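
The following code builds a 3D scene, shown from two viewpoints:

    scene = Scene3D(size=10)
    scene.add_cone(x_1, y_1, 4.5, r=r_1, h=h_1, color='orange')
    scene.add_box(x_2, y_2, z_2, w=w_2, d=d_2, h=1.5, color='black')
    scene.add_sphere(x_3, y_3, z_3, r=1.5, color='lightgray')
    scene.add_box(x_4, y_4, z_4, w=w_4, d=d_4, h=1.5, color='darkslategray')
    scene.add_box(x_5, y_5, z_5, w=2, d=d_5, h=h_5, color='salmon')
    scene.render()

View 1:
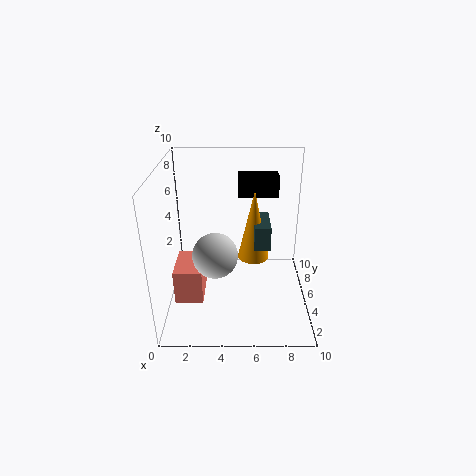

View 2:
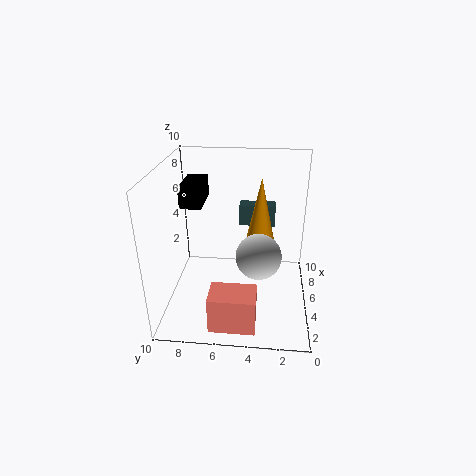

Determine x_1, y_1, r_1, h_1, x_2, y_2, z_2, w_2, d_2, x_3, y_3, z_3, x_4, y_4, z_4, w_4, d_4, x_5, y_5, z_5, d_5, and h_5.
x_1 = 6
y_1 = 3.5
r_1 = 1
h_1 = 4.5
x_2 = 5
y_2 = 7.5
z_2 = 7
w_2 = 3
d_2 = 1.5
x_3 = 3.5
y_3 = 3.5
z_3 = 4.5
x_4 = 6
y_4 = 2.5
z_4 = 5.5
w_4 = 1
d_4 = 2.5
x_5 = 0.5
y_5 = 3.5
z_5 = 0.5
d_5 = 3
h_5 = 2.5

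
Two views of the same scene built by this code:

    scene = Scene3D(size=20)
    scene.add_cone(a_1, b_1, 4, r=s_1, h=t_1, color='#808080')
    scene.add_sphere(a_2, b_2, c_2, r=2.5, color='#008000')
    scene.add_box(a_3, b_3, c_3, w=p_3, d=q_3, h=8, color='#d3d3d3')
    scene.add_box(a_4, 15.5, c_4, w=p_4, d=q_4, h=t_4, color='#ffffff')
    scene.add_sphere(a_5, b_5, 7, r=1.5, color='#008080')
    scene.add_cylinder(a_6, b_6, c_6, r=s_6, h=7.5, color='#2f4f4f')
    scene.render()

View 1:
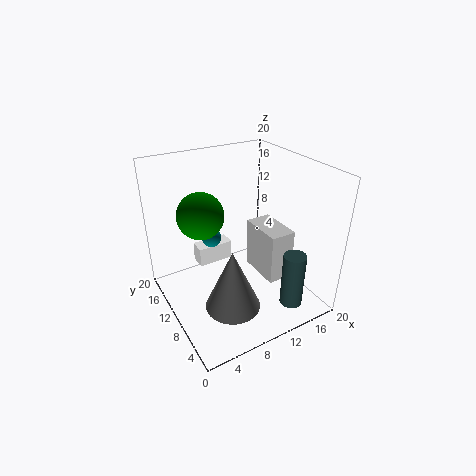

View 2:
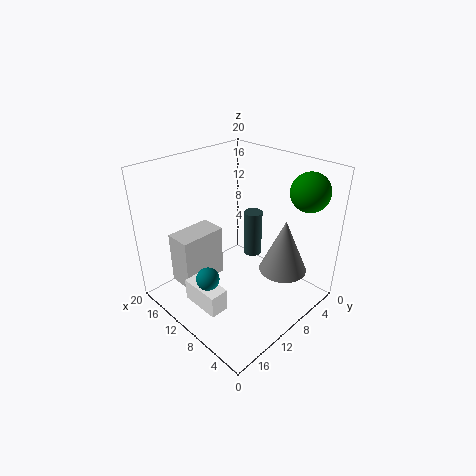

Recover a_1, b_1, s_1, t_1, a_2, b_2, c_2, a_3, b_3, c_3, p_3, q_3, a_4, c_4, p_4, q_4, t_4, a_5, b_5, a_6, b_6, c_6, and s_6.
a_1 = 6; b_1 = 4.5; s_1 = 3.5; t_1 = 8; a_2 = 2.5; b_2 = 5; c_2 = 17.5; a_3 = 15; b_3 = 8.5; c_3 = 1; p_3 = 4; q_3 = 7; a_4 = 6.5; c_4 = 3; p_4 = 5.5; q_4 = 2.5; t_4 = 3; a_5 = 9; b_5 = 16.5; a_6 = 14; b_6 = 2.5; c_6 = 2.5; s_6 = 1.5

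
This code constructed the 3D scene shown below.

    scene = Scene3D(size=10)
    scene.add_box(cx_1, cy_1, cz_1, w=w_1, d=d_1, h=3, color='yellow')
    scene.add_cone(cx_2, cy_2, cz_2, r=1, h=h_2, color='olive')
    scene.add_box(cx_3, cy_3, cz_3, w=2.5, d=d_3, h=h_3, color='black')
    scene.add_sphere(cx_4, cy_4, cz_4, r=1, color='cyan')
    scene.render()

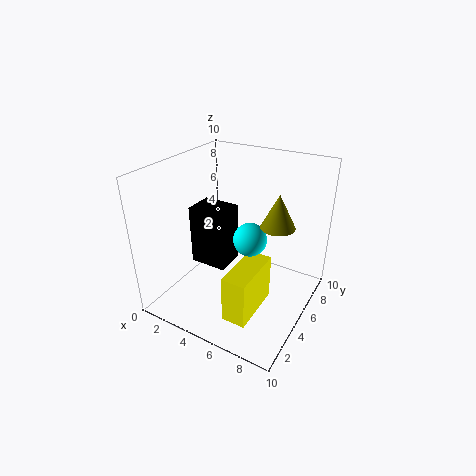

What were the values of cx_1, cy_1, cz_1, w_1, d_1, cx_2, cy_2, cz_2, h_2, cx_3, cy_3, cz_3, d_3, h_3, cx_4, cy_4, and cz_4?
cx_1 = 6.5; cy_1 = 0.5; cz_1 = 2; w_1 = 1.5; d_1 = 3.5; cx_2 = 8.5; cy_2 = 3.5; cz_2 = 7.5; h_2 = 2; cx_3 = 2.5; cy_3 = 3; cz_3 = 3.5; d_3 = 2; h_3 = 4; cx_4 = 7; cy_4 = 3; cz_4 = 6.5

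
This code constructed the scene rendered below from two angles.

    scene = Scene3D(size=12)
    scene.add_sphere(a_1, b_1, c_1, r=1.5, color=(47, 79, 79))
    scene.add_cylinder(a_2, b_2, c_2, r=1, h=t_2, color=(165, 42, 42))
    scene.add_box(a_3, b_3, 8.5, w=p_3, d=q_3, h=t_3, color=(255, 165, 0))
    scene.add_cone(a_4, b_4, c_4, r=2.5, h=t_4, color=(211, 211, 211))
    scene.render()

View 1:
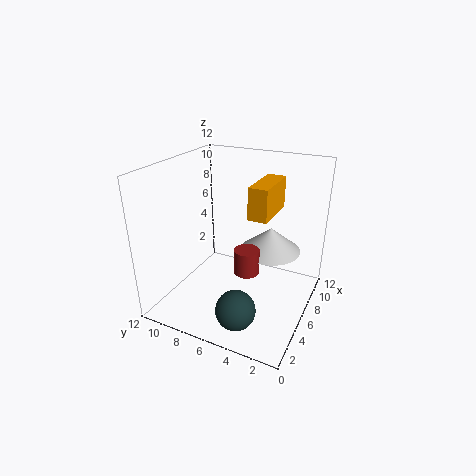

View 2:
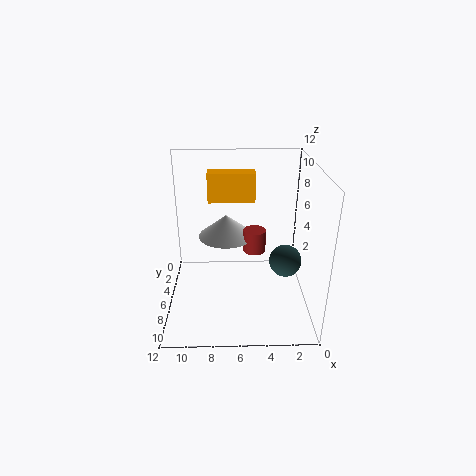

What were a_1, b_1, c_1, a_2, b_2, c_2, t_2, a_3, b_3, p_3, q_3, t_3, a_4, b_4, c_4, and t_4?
a_1 = 1.5, b_1 = 4, c_1 = 2.5, a_2 = 4.5, b_2 = 4.5, c_2 = 4, t_2 = 2, a_3 = 4.5, b_3 = 3, p_3 = 4, q_3 = 1.5, t_3 = 2.5, a_4 = 7, b_4 = 3.5, c_4 = 5, t_4 = 2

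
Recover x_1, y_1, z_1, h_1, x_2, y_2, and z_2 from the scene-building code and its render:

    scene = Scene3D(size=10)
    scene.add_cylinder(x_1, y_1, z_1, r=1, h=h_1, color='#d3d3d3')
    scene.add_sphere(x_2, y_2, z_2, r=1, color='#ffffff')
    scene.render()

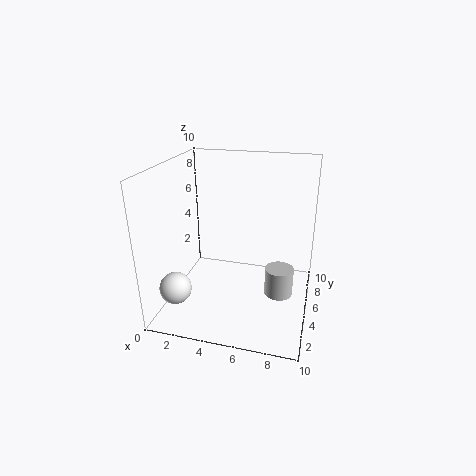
x_1 = 8, y_1 = 5, z_1 = 1, h_1 = 2, x_2 = 2, y_2 = 1, z_2 = 3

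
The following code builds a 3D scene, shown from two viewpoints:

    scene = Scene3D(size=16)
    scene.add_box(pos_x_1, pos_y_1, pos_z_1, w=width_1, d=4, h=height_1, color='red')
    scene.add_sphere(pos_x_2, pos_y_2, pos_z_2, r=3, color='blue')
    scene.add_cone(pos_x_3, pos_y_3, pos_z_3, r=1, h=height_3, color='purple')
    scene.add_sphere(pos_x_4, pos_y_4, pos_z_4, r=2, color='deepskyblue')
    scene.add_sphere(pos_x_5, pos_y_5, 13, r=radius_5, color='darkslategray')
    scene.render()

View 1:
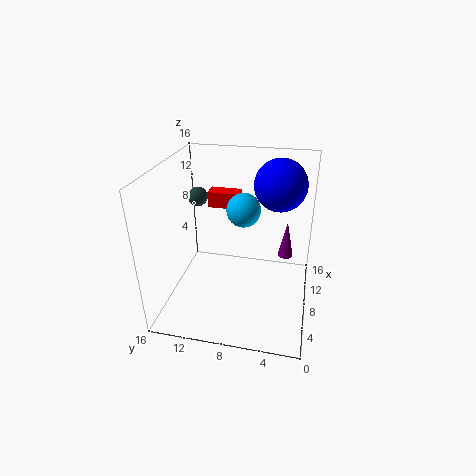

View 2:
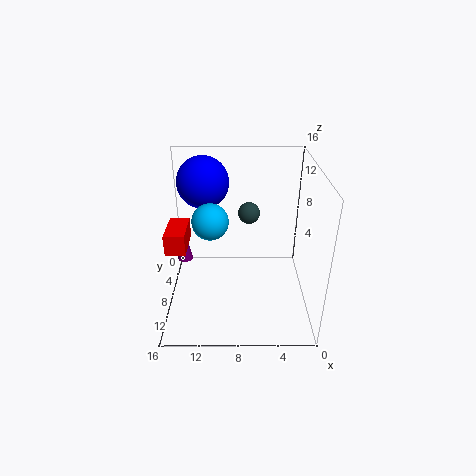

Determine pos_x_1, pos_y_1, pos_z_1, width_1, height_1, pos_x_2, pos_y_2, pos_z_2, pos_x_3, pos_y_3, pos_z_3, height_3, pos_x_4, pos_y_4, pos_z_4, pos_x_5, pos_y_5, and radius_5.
pos_x_1 = 13, pos_y_1 = 9, pos_z_1 = 9, width_1 = 2, height_1 = 2, pos_x_2 = 12, pos_y_2 = 4, pos_z_2 = 13, pos_x_3 = 15, pos_y_3 = 3, pos_z_3 = 2, height_3 = 5, pos_x_4 = 11, pos_y_4 = 8, pos_z_4 = 10, pos_x_5 = 7, pos_y_5 = 12, radius_5 = 1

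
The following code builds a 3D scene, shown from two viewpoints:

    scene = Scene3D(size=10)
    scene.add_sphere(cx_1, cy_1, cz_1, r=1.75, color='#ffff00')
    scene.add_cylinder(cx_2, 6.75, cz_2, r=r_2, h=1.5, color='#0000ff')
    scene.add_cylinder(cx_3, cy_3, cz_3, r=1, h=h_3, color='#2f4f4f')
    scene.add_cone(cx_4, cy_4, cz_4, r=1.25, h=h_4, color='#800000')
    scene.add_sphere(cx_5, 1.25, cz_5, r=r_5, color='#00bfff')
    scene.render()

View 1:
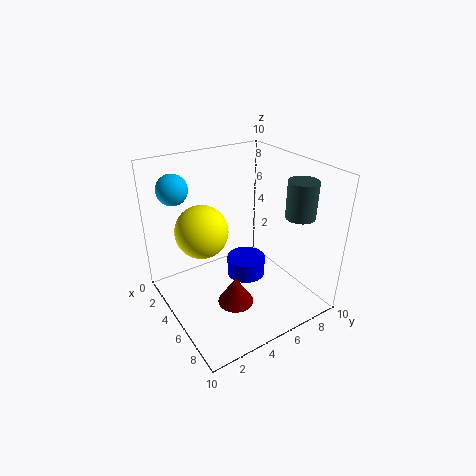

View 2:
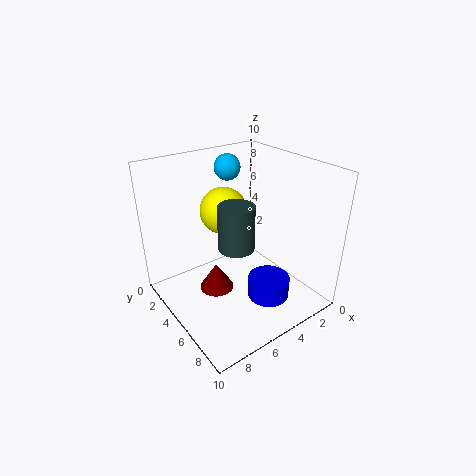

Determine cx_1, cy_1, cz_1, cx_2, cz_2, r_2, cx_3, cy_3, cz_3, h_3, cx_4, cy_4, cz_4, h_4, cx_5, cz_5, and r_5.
cx_1 = 4.5
cy_1 = 2.5
cz_1 = 6
cx_2 = 3.5
cz_2 = 0.5
r_2 = 1.5
cx_3 = 7.5
cy_3 = 8.25
cz_3 = 6.75
h_3 = 2.5
cx_4 = 6.25
cy_4 = 4
cz_4 = 0.75
h_4 = 2
cx_5 = 3.25
cz_5 = 8.75
r_5 = 1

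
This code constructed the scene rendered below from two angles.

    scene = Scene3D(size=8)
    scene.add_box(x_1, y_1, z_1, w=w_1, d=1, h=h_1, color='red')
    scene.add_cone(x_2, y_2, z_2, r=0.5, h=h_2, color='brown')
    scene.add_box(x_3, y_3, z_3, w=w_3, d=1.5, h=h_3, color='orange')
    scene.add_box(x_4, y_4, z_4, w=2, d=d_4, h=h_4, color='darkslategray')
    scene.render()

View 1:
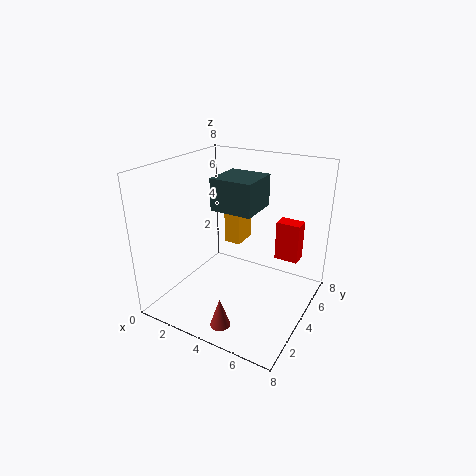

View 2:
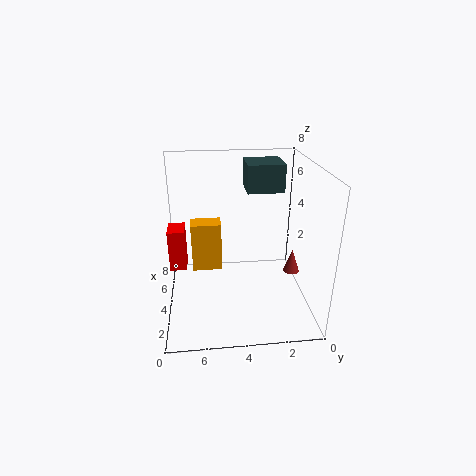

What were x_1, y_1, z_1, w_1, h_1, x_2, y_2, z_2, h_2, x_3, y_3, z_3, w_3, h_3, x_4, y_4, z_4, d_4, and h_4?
x_1 = 5; y_1 = 7; z_1 = 1.5; w_1 = 1.5; h_1 = 2.5; x_2 = 5; y_2 = 0.5; z_2 = 1; h_2 = 1.5; x_3 = 2.5; y_3 = 5; z_3 = 3; w_3 = 1; h_3 = 2.5; x_4 = 4; y_4 = 1.5; z_4 = 6.5; d_4 = 2; h_4 = 1.5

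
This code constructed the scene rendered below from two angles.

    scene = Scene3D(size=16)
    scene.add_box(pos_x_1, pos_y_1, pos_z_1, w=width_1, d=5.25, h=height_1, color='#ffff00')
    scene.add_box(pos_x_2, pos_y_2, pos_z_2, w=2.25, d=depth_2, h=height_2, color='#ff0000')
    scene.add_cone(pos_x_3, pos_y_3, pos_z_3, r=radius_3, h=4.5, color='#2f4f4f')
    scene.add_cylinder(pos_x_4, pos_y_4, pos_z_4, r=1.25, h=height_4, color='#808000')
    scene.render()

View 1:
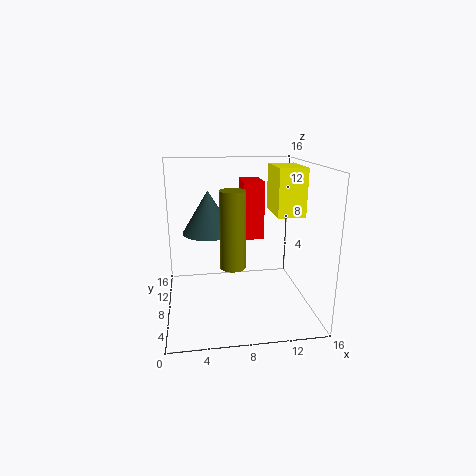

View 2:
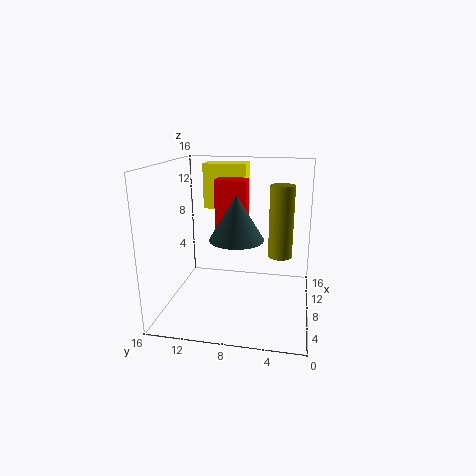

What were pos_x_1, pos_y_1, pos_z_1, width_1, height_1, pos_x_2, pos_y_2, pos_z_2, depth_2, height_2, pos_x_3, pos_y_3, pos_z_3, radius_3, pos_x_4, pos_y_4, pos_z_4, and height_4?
pos_x_1 = 12.5, pos_y_1 = 8, pos_z_1 = 10, width_1 = 3.25, height_1 = 5.5, pos_x_2 = 8.5, pos_y_2 = 7.25, pos_z_2 = 8, depth_2 = 3.5, height_2 = 6.25, pos_x_3 = 4.75, pos_y_3 = 7.5, pos_z_3 = 9, radius_3 = 2.75, pos_x_4 = 6.75, pos_y_4 = 3.25, pos_z_4 = 6.75, height_4 = 7.5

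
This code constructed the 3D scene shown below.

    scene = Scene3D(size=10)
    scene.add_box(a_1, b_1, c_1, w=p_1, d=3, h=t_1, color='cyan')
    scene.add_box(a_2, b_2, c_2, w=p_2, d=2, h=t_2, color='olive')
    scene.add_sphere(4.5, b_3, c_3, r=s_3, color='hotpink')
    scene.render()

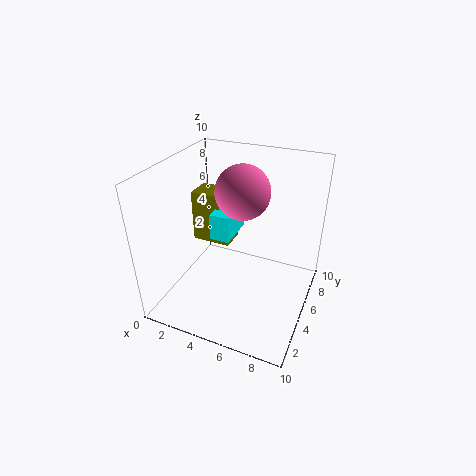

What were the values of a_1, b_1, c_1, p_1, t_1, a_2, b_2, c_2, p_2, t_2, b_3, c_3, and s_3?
a_1 = 2.5
b_1 = 5.5
c_1 = 4
p_1 = 1.5
t_1 = 2
a_2 = 0.5
b_2 = 6.5
c_2 = 3
p_2 = 3
t_2 = 4
b_3 = 7
c_3 = 7.5
s_3 = 2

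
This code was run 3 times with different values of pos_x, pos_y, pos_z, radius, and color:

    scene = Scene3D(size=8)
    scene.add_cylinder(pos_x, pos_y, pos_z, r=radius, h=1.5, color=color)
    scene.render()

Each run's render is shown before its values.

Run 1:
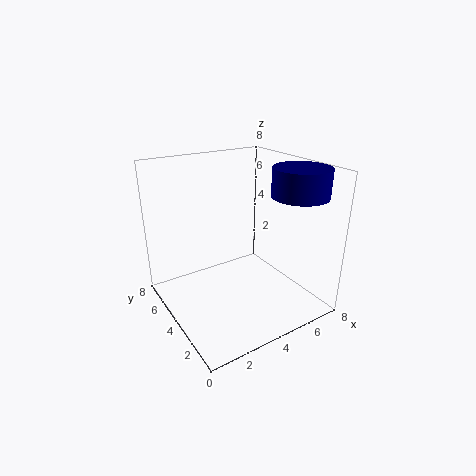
pos_x = 6.5, pos_y = 2, pos_z = 6.5, radius = 1.5, color = 'navy'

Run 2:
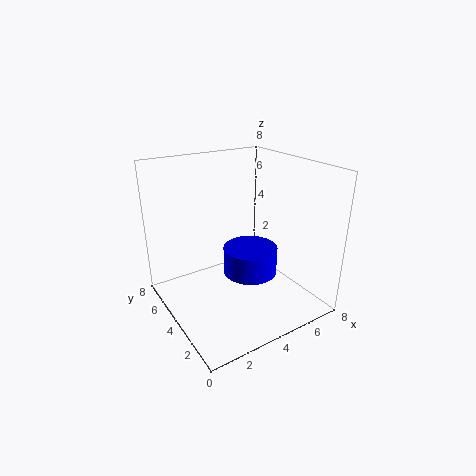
pos_x = 4.5, pos_y = 3.5, pos_z = 2, radius = 1.5, color = 'blue'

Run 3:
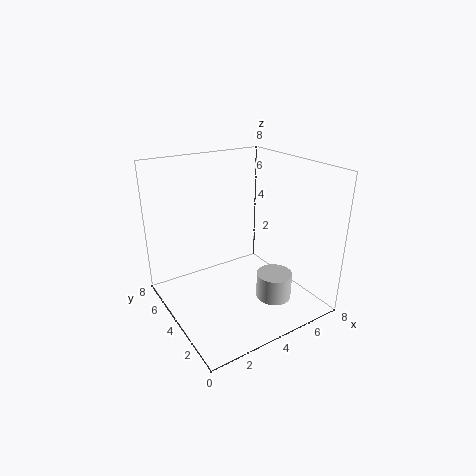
pos_x = 5.5, pos_y = 2.5, pos_z = 0.5, radius = 1, color = 'lightgray'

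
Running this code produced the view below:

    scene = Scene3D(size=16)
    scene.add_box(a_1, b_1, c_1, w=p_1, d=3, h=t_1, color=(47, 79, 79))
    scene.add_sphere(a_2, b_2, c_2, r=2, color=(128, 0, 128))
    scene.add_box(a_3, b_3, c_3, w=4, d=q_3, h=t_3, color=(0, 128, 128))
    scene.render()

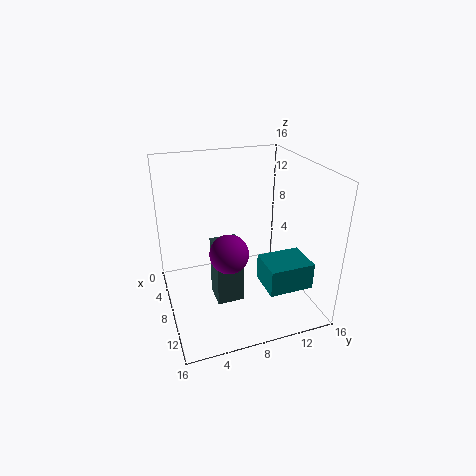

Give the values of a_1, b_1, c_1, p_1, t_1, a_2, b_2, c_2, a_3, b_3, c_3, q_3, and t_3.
a_1 = 7, b_1 = 5, c_1 = 1, p_1 = 3, t_1 = 7, a_2 = 11, b_2 = 6, c_2 = 8, a_3 = 9, b_3 = 10, c_3 = 3, q_3 = 5, t_3 = 3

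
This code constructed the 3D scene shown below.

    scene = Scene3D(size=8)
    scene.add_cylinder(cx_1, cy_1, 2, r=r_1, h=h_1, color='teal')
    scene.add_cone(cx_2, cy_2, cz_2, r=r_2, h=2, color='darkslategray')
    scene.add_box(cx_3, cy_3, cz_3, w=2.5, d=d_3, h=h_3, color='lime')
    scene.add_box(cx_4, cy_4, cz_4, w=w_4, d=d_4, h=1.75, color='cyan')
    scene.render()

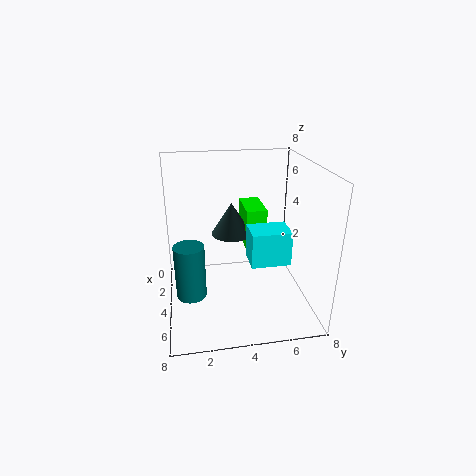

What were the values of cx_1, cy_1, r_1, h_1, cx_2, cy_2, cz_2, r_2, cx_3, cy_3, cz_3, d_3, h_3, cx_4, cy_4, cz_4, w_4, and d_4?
cx_1 = 6
cy_1 = 1.25
r_1 = 0.75
h_1 = 2.75
cx_2 = 1.75
cy_2 = 4
cz_2 = 3.25
r_2 = 1.25
cx_3 = 0.25
cy_3 = 4.75
cz_3 = 2.5
d_3 = 1.25
h_3 = 2.5
cx_4 = 5
cy_4 = 4.25
cz_4 = 3.5
w_4 = 1.5
d_4 = 2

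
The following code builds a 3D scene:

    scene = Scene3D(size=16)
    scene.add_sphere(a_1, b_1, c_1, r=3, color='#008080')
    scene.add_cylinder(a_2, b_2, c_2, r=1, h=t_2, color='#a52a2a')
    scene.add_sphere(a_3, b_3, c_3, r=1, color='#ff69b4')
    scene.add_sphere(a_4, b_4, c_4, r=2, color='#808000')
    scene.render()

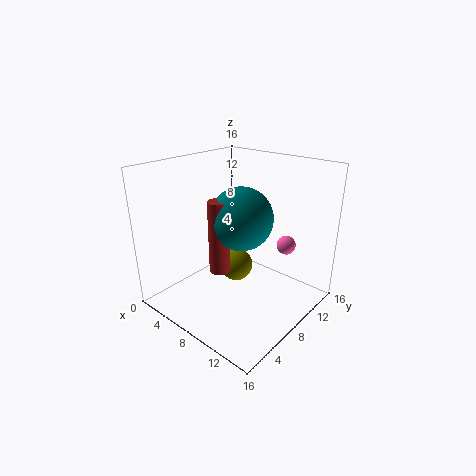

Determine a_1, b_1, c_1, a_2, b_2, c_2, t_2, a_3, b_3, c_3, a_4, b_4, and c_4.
a_1 = 11, b_1 = 5, c_1 = 12, a_2 = 10, b_2 = 3, c_2 = 7, t_2 = 7, a_3 = 13, b_3 = 10, c_3 = 8, a_4 = 6, b_4 = 10, c_4 = 3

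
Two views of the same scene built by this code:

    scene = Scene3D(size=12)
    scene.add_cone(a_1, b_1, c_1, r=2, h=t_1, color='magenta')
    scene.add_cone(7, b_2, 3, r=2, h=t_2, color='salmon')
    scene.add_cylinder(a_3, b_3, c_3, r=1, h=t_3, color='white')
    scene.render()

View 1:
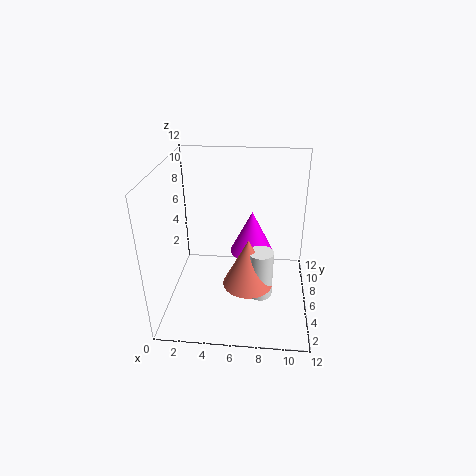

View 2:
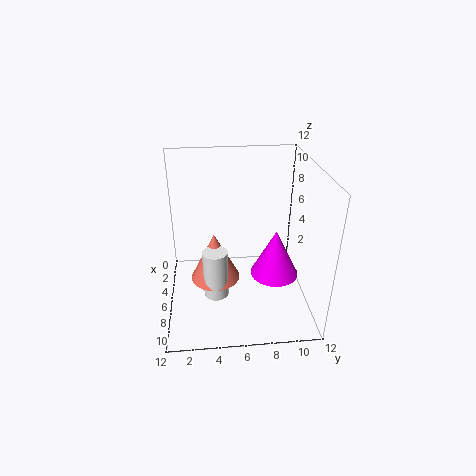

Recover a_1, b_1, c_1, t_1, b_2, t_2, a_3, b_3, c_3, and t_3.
a_1 = 7, b_1 = 9, c_1 = 3, t_1 = 4, b_2 = 4, t_2 = 4, a_3 = 8, b_3 = 4, c_3 = 2, t_3 = 4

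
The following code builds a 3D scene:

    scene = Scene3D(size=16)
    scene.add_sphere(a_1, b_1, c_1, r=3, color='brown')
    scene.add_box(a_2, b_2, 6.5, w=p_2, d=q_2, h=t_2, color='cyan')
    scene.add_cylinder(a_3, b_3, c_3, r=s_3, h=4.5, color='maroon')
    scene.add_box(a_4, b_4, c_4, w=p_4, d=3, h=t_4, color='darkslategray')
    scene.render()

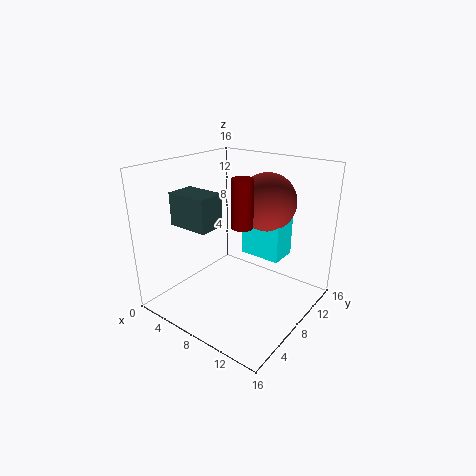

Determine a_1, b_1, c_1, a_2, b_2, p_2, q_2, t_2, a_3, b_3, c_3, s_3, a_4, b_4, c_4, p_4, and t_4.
a_1 = 11; b_1 = 9; c_1 = 12.5; a_2 = 8.5; b_2 = 8; p_2 = 4.5; q_2 = 3; t_2 = 5; a_3 = 11.5; b_3 = 4; c_3 = 11.5; s_3 = 1; a_4 = 3; b_4 = 3; c_4 = 10; p_4 = 4.5; t_4 = 3.5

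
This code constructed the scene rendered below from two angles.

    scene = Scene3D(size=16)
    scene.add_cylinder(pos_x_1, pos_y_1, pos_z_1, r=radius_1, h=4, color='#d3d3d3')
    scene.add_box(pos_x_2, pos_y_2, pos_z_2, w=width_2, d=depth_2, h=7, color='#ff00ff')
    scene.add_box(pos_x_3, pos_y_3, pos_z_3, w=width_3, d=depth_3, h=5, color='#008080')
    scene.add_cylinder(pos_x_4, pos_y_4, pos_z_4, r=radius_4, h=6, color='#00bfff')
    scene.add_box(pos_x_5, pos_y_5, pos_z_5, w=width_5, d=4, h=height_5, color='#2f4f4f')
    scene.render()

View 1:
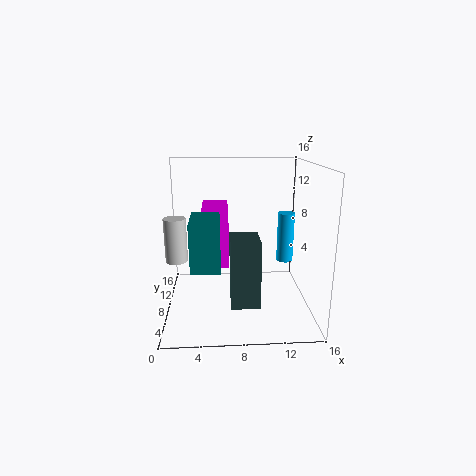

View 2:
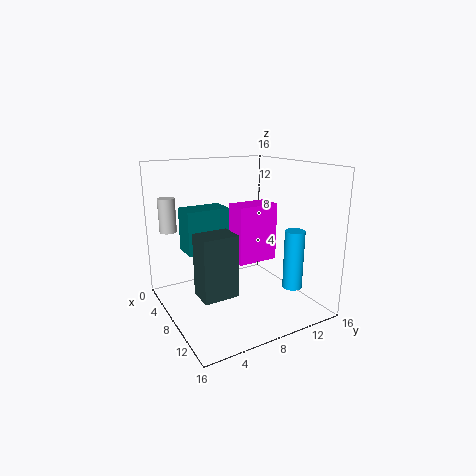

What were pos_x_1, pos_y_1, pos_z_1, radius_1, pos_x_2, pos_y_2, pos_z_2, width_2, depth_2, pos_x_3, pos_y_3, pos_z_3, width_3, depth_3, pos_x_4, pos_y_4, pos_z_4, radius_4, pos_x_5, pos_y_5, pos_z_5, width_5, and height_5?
pos_x_1 = 2
pos_y_1 = 2
pos_z_1 = 8
radius_1 = 1
pos_x_2 = 4
pos_y_2 = 9
pos_z_2 = 4
width_2 = 3
depth_2 = 5
pos_x_3 = 3
pos_y_3 = 3
pos_z_3 = 6
width_3 = 3
depth_3 = 5
pos_x_4 = 14
pos_y_4 = 11
pos_z_4 = 4
radius_4 = 1
pos_x_5 = 7
pos_y_5 = 3
pos_z_5 = 2
width_5 = 3
height_5 = 7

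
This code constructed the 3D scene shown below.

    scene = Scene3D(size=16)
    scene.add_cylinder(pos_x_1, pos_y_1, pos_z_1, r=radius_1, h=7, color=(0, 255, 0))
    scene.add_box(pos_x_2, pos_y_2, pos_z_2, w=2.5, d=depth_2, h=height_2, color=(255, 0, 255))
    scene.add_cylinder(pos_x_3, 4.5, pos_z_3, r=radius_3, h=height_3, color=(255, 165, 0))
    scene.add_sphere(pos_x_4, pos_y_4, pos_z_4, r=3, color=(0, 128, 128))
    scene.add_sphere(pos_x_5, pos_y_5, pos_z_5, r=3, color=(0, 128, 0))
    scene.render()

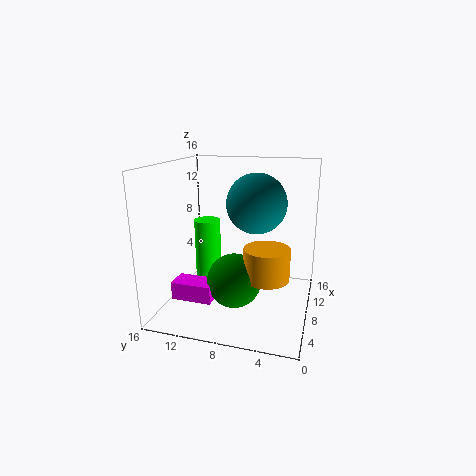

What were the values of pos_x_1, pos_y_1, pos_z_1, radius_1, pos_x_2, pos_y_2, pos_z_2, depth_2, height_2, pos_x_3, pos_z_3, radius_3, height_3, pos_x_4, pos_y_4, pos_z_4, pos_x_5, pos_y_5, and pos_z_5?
pos_x_1 = 9
pos_y_1 = 12
pos_z_1 = 2.5
radius_1 = 1.5
pos_x_2 = 4
pos_y_2 = 10
pos_z_2 = 1.5
depth_2 = 4.5
height_2 = 2
pos_x_3 = 7
pos_z_3 = 4
radius_3 = 2.5
height_3 = 3.5
pos_x_4 = 6
pos_y_4 = 5.5
pos_z_4 = 12.5
pos_x_5 = 6.5
pos_y_5 = 8
pos_z_5 = 3.5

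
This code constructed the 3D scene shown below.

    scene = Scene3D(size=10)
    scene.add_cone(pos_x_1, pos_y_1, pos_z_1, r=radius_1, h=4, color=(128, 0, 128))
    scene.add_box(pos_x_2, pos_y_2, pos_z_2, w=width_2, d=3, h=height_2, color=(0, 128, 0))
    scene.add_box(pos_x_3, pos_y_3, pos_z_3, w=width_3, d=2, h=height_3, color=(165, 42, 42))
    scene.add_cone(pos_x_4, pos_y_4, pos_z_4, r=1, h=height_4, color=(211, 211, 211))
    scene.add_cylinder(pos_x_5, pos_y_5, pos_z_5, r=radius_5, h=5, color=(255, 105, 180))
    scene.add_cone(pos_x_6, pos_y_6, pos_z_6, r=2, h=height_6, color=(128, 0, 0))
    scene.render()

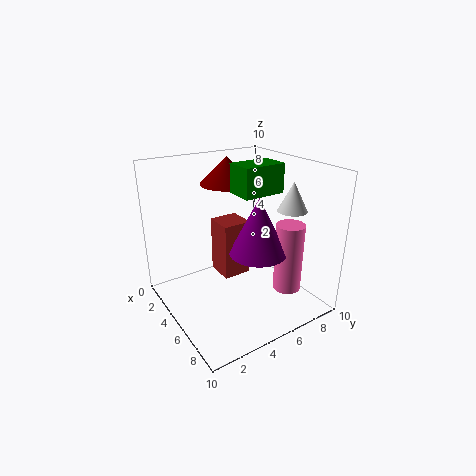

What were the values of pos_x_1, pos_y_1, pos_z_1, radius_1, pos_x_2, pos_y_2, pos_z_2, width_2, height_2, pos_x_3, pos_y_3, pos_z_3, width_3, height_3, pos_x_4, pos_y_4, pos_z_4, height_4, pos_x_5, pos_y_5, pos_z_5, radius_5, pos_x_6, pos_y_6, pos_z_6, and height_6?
pos_x_1 = 6; pos_y_1 = 6; pos_z_1 = 4; radius_1 = 2; pos_x_2 = 4; pos_y_2 = 5; pos_z_2 = 8; width_2 = 2; height_2 = 2; pos_x_3 = 3; pos_y_3 = 4; pos_z_3 = 2; width_3 = 2; height_3 = 4; pos_x_4 = 7; pos_y_4 = 8; pos_z_4 = 7; height_4 = 2; pos_x_5 = 7; pos_y_5 = 8; pos_z_5 = 1; radius_5 = 1; pos_x_6 = 2; pos_y_6 = 6; pos_z_6 = 8; height_6 = 2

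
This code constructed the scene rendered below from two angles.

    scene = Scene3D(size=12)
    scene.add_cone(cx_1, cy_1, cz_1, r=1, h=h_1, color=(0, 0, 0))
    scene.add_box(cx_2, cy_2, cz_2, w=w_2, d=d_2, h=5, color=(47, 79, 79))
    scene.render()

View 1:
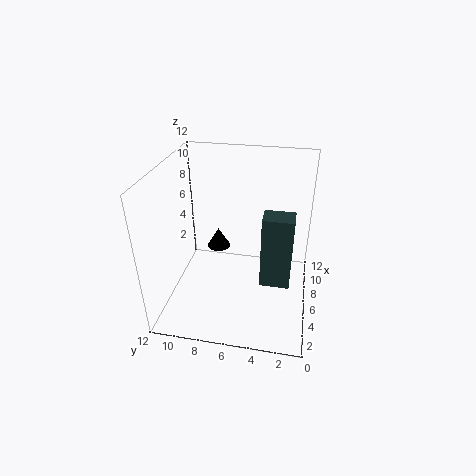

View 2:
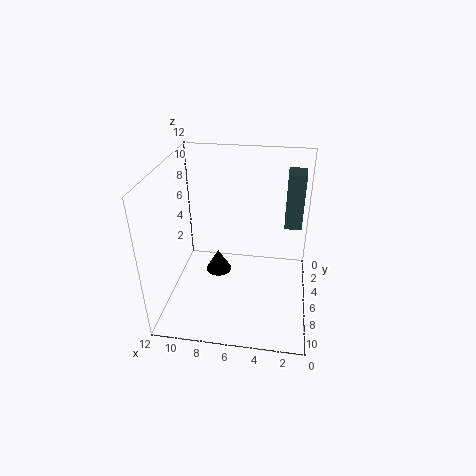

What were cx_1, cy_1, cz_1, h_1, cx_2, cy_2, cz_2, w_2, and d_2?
cx_1 = 7.25; cy_1 = 8; cz_1 = 4.25; h_1 = 1.75; cx_2 = 0.75; cy_2 = 1.5; cz_2 = 5.75; w_2 = 1.5; d_2 = 2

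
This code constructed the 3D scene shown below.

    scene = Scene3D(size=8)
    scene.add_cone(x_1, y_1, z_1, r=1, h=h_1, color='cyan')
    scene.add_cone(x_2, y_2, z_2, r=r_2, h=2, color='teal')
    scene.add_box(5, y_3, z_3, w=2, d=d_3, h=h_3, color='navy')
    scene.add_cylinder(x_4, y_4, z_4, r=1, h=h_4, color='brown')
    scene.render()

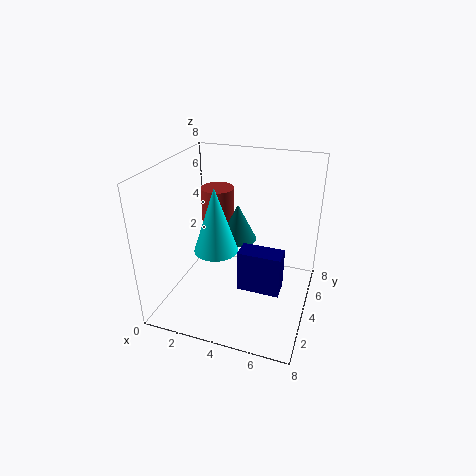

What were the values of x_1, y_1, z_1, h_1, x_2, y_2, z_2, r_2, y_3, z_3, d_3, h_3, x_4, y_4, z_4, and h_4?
x_1 = 4; y_1 = 1; z_1 = 5; h_1 = 3; x_2 = 4; y_2 = 4; z_2 = 4; r_2 = 1; y_3 = 1; z_3 = 3; d_3 = 1; h_3 = 2; x_4 = 2; y_4 = 6; z_4 = 3; h_4 = 3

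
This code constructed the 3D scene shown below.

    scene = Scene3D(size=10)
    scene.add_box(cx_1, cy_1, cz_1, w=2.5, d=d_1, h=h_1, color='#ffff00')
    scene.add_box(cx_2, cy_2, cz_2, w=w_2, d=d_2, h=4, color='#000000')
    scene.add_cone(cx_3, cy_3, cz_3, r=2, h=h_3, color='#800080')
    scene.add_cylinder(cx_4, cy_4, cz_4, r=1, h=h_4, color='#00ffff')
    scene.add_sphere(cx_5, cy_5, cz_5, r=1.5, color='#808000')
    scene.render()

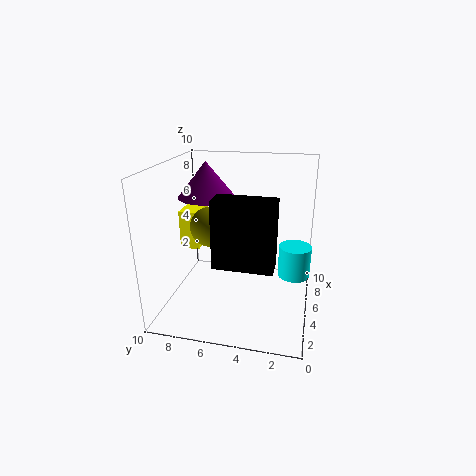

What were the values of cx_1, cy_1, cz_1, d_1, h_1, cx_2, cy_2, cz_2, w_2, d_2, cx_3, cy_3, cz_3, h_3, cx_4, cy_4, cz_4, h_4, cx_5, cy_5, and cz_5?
cx_1 = 6.5; cy_1 = 8.5; cz_1 = 3; d_1 = 1.5; h_1 = 3; cx_2 = 0.5; cy_2 = 2; cz_2 = 5; w_2 = 1.5; d_2 = 3.5; cx_3 = 6; cy_3 = 7.5; cz_3 = 7.5; h_3 = 2.5; cx_4 = 3.5; cy_4 = 1; cz_4 = 3.5; h_4 = 2; cx_5 = 6.5; cy_5 = 7.5; cz_5 = 5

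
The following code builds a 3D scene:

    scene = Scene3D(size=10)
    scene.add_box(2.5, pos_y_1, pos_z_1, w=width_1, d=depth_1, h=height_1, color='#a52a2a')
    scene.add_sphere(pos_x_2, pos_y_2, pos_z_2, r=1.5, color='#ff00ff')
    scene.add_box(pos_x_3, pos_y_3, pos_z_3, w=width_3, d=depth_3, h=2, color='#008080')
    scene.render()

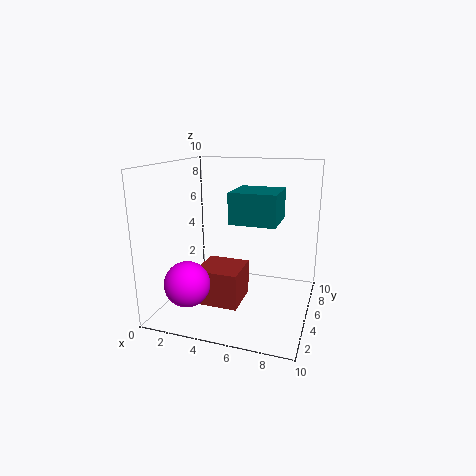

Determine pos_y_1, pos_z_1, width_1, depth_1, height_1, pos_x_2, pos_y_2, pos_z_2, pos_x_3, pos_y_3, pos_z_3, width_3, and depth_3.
pos_y_1 = 3; pos_z_1 = 0.5; width_1 = 3; depth_1 = 3; height_1 = 2.5; pos_x_2 = 2.5; pos_y_2 = 2; pos_z_2 = 2.5; pos_x_3 = 5; pos_y_3 = 3; pos_z_3 = 6.5; width_3 = 3; depth_3 = 3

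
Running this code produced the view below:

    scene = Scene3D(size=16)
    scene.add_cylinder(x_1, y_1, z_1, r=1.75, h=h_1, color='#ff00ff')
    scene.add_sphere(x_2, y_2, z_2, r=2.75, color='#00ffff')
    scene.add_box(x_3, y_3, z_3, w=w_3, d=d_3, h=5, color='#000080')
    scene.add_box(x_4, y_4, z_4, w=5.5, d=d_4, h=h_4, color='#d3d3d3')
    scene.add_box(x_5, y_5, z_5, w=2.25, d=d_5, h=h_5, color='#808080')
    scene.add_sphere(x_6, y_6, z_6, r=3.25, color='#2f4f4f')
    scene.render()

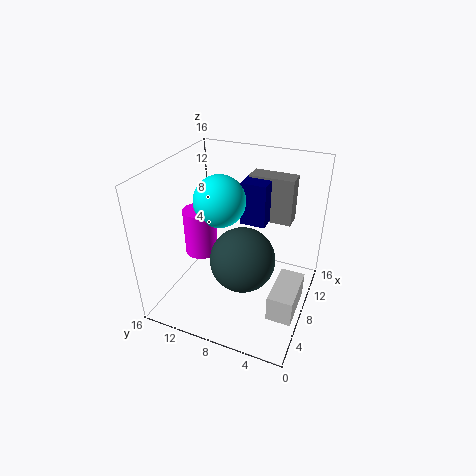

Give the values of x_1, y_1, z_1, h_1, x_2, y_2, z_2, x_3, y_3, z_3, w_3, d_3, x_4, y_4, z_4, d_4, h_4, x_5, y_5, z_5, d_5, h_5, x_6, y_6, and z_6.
x_1 = 6
y_1 = 11.5
z_1 = 6.75
h_1 = 5
x_2 = 7.25
y_2 = 9.75
z_2 = 12.5
x_3 = 10.25
y_3 = 5.75
z_3 = 8.5
w_3 = 2.5
d_3 = 3
x_4 = 4.5
y_4 = 0.5
z_4 = 0.75
d_4 = 2.75
h_4 = 3
x_5 = 12.25
y_5 = 3.25
z_5 = 8.25
d_5 = 5.25
h_5 = 5.5
x_6 = 4.5
y_6 = 6
z_6 = 8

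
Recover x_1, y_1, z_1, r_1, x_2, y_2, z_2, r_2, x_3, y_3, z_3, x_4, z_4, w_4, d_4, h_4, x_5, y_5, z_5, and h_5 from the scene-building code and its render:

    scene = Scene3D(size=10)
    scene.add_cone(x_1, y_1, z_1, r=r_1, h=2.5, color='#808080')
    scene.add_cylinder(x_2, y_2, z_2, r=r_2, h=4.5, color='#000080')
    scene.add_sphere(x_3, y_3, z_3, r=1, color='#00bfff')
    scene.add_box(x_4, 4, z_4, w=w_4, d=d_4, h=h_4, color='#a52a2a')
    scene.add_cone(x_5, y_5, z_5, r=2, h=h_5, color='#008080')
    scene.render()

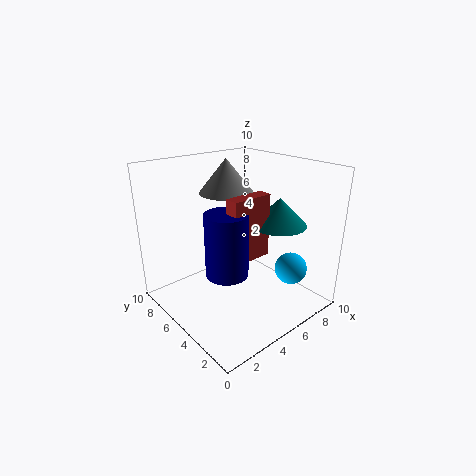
x_1 = 6, y_1 = 7.5, z_1 = 7.5, r_1 = 2, x_2 = 4, y_2 = 5, z_2 = 2.5, r_2 = 1.5, x_3 = 6, y_3 = 1, z_3 = 4, x_4 = 4, z_4 = 3.5, w_4 = 3, d_4 = 1, h_4 = 4.5, x_5 = 8, y_5 = 4, z_5 = 5.5, h_5 = 2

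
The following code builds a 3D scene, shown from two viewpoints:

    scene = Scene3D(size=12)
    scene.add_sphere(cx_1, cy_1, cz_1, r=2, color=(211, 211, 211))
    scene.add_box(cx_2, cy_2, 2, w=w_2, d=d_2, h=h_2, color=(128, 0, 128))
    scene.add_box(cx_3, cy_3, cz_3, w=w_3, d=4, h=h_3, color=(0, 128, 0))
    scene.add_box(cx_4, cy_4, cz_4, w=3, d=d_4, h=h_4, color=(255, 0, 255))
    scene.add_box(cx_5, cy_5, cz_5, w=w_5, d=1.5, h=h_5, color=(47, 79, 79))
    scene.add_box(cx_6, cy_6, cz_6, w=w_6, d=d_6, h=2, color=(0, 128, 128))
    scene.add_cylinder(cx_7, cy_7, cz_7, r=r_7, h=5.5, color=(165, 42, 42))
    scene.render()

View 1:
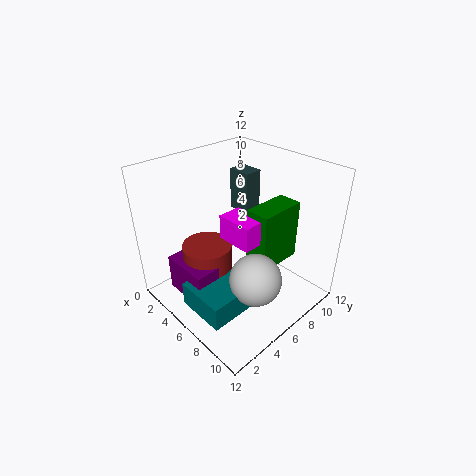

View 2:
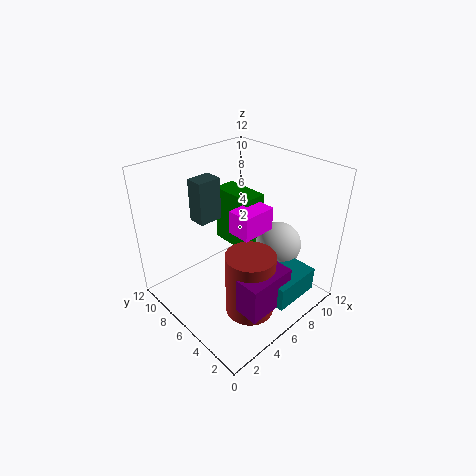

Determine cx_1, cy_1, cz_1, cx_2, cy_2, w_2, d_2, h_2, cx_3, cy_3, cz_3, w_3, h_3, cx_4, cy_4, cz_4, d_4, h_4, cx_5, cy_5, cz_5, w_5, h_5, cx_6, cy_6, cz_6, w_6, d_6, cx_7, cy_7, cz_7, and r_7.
cx_1 = 9.5, cy_1 = 4.5, cz_1 = 4.5, cx_2 = 3, cy_2 = 1, w_2 = 4, d_2 = 2, h_2 = 3, cx_3 = 7, cy_3 = 6, cz_3 = 4, w_3 = 2, h_3 = 5, cx_4 = 5.5, cy_4 = 4.5, cz_4 = 6.5, d_4 = 2, h_4 = 2, cx_5 = 3.5, cy_5 = 7.5, cz_5 = 7.5, w_5 = 2, h_5 = 3.5, cx_6 = 5.5, cy_6 = 0.5, cz_6 = 2, w_6 = 4, d_6 = 4, cx_7 = 5, cy_7 = 3.5, cz_7 = 0.5, r_7 = 2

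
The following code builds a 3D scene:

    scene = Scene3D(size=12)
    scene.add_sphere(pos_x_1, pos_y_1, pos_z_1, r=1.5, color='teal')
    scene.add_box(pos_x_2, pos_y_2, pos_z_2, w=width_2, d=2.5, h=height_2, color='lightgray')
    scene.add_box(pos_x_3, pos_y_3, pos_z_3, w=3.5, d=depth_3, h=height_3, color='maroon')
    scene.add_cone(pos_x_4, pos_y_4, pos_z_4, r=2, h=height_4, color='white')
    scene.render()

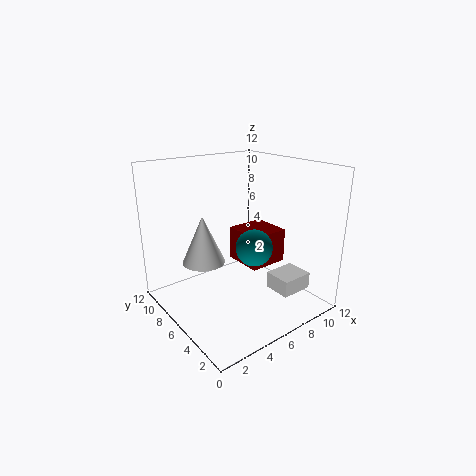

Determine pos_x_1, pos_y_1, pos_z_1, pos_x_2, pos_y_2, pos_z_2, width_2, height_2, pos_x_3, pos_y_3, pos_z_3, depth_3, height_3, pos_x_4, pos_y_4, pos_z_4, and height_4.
pos_x_1 = 6.5; pos_y_1 = 4.5; pos_z_1 = 5.5; pos_x_2 = 9; pos_y_2 = 3; pos_z_2 = 0.5; width_2 = 3; height_2 = 1.5; pos_x_3 = 7; pos_y_3 = 5; pos_z_3 = 3; depth_3 = 3.5; height_3 = 3; pos_x_4 = 5; pos_y_4 = 10; pos_z_4 = 2.5; height_4 = 4.5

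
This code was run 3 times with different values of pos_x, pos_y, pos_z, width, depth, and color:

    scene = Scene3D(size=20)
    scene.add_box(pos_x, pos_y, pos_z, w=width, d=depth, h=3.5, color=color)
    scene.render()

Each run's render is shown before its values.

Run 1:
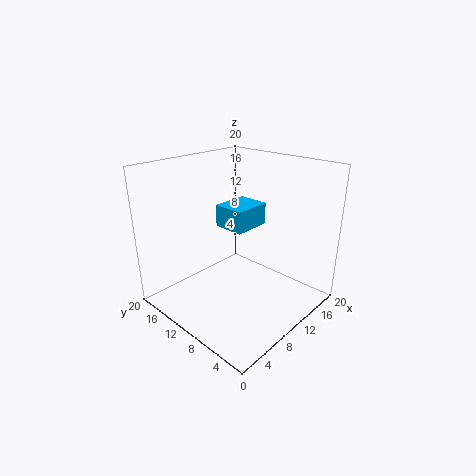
pos_x = 12.5
pos_y = 12
pos_z = 9
width = 6
depth = 5
color = 'deepskyblue'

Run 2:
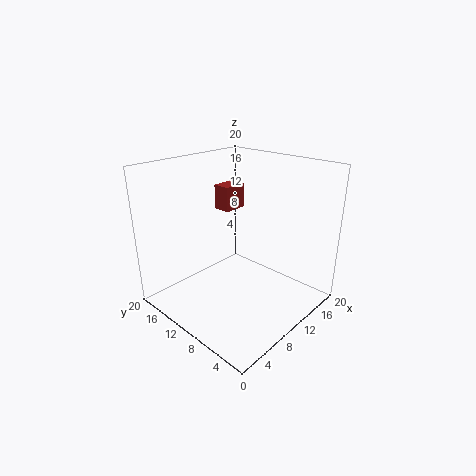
pos_x = 10.5
pos_y = 12.5
pos_z = 13
width = 3.5
depth = 2.5
color = 'brown'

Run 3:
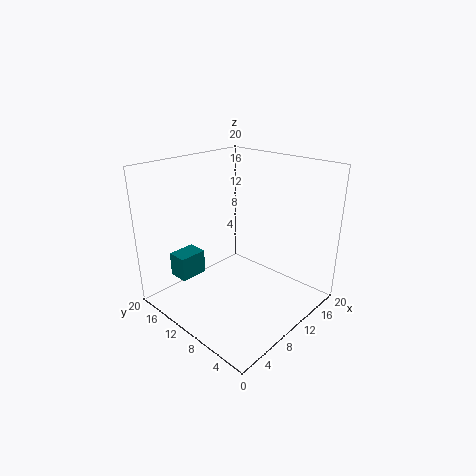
pos_x = 4
pos_y = 15
pos_z = 3.5
width = 4
depth = 3
color = 'teal'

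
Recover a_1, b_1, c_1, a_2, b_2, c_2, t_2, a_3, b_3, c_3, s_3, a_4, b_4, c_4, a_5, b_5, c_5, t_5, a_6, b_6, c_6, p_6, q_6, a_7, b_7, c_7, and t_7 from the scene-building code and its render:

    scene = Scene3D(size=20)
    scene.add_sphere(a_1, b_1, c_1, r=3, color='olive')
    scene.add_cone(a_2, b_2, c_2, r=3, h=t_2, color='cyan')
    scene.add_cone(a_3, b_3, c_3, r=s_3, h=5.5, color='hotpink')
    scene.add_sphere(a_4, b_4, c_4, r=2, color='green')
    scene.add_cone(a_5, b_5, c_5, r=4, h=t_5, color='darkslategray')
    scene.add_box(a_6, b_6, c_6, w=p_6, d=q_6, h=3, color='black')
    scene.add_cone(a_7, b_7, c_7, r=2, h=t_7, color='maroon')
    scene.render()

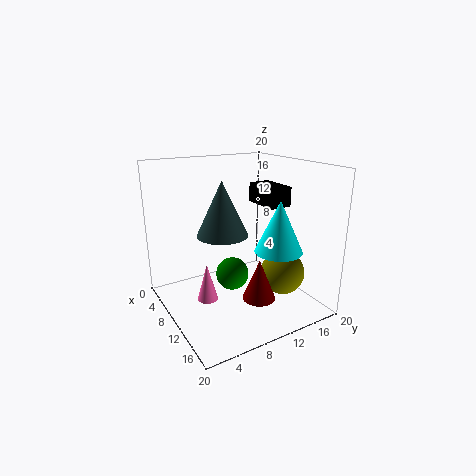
a_1 = 14.5
b_1 = 14.5
c_1 = 5.5
a_2 = 16.5
b_2 = 12
c_2 = 10
t_2 = 6.5
a_3 = 8
b_3 = 6
c_3 = 0.5
s_3 = 1.5
a_4 = 14.5
b_4 = 6.5
c_4 = 7.5
a_5 = 4.5
b_5 = 10.5
c_5 = 8.5
t_5 = 8.5
a_6 = 3.5
b_6 = 16
c_6 = 13
p_6 = 6
q_6 = 3.5
a_7 = 17.5
b_7 = 8.5
c_7 = 5
t_7 = 5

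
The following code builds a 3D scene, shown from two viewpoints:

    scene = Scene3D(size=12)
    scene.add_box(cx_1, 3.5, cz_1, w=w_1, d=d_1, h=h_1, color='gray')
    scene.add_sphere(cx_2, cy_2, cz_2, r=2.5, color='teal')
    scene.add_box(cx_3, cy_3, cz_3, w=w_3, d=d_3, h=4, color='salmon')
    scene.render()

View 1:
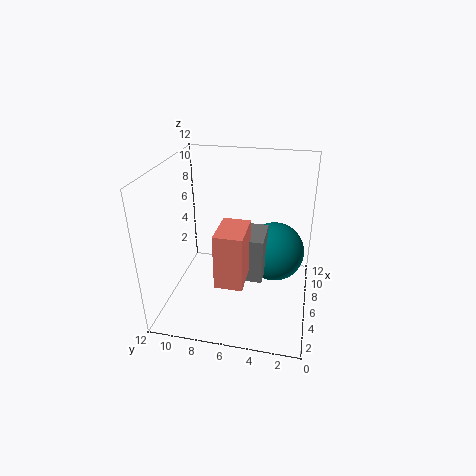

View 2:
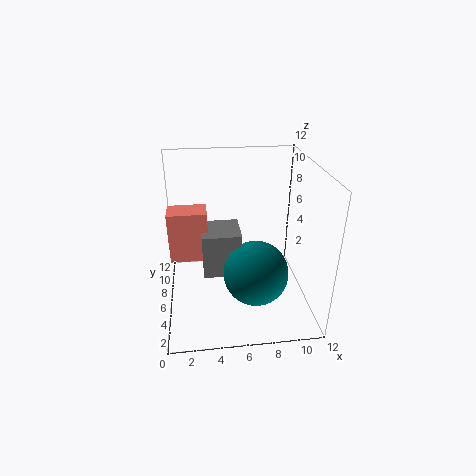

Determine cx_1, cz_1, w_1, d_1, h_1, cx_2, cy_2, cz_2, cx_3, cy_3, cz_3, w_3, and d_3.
cx_1 = 3; cz_1 = 4; w_1 = 3; d_1 = 3; h_1 = 3.5; cx_2 = 7; cy_2 = 3; cz_2 = 4.5; cx_3 = 0.5; cy_3 = 4.5; cz_3 = 5; w_3 = 3; d_3 = 2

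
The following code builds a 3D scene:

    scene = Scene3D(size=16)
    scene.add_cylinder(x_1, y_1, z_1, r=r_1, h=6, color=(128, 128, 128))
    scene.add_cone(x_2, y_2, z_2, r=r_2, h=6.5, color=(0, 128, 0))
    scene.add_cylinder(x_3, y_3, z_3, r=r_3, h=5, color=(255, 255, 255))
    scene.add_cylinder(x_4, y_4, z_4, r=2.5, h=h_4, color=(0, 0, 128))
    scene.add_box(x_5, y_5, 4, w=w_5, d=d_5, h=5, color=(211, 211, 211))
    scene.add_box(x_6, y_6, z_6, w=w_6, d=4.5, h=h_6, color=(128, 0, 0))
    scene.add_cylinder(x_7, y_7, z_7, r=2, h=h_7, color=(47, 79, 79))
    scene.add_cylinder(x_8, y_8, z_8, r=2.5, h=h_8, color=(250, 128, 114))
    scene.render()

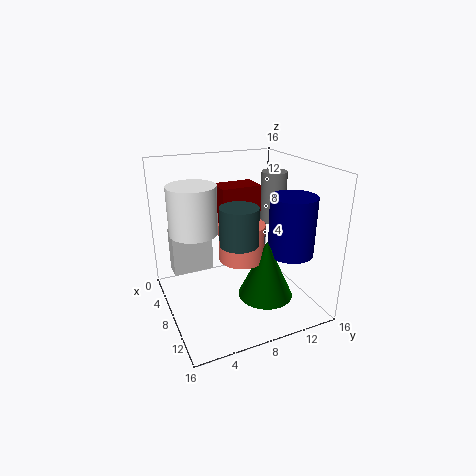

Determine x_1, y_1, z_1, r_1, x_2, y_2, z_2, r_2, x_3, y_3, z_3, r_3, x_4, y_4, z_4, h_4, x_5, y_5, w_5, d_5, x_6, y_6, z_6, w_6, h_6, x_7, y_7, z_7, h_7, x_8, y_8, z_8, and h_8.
x_1 = 6; y_1 = 13.5; z_1 = 8.5; r_1 = 1.5; x_2 = 11; y_2 = 10; z_2 = 2; r_2 = 3; x_3 = 8; y_3 = 3; z_3 = 9.5; r_3 = 2.5; x_4 = 11; y_4 = 13; z_4 = 6.5; h_4 = 6.5; x_5 = 4.5; y_5 = 1; w_5 = 2; d_5 = 4.5; x_6 = 4.5; y_6 = 6.5; z_6 = 8.5; w_6 = 3; h_6 = 5; x_7 = 10.5; y_7 = 7; z_7 = 8.5; h_7 = 4; x_8 = 9; y_8 = 8; z_8 = 6; h_8 = 4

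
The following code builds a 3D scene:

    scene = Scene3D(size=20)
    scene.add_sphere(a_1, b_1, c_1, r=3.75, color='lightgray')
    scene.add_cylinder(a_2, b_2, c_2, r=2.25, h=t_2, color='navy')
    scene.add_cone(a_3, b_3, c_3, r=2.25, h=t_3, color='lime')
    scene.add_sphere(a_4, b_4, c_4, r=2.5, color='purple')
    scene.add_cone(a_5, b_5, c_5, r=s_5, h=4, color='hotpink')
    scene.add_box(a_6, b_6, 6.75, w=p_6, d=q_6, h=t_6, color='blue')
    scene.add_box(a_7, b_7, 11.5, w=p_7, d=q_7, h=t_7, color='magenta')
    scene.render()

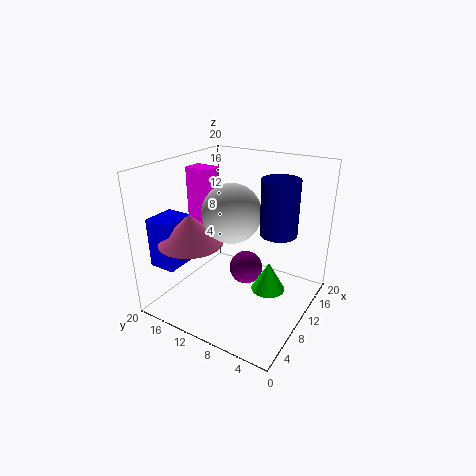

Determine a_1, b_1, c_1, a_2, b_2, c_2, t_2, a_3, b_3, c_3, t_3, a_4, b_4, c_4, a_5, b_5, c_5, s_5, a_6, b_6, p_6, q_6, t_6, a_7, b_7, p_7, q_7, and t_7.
a_1 = 7.25
b_1 = 9.25
c_1 = 14.75
a_2 = 8.25
b_2 = 3.25
c_2 = 13
t_2 = 6.75
a_3 = 9.25
b_3 = 4.75
c_3 = 4
t_3 = 4
a_4 = 12.75
b_4 = 10.25
c_4 = 3.75
a_5 = 4.75
b_5 = 14
c_5 = 10.5
s_5 = 4.25
a_6 = 2.25
b_6 = 15.5
p_6 = 4.5
q_6 = 3.75
t_6 = 6.75
a_7 = 7
b_7 = 12.5
p_7 = 2.5
q_7 = 3.5
t_7 = 8.25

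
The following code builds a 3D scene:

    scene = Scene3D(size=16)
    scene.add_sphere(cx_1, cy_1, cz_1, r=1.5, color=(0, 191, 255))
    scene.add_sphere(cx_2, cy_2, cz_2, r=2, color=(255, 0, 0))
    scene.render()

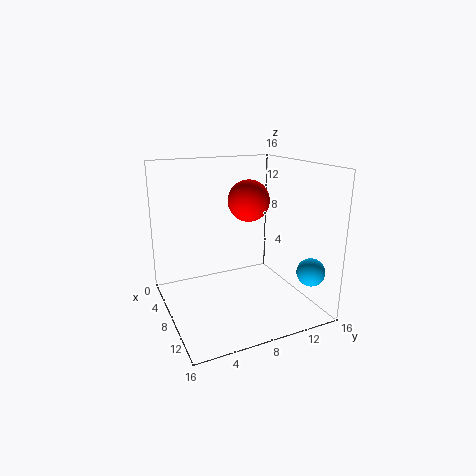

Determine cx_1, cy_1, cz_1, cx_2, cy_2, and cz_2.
cx_1 = 13.5; cy_1 = 14; cz_1 = 5; cx_2 = 11.5; cy_2 = 7.5; cz_2 = 13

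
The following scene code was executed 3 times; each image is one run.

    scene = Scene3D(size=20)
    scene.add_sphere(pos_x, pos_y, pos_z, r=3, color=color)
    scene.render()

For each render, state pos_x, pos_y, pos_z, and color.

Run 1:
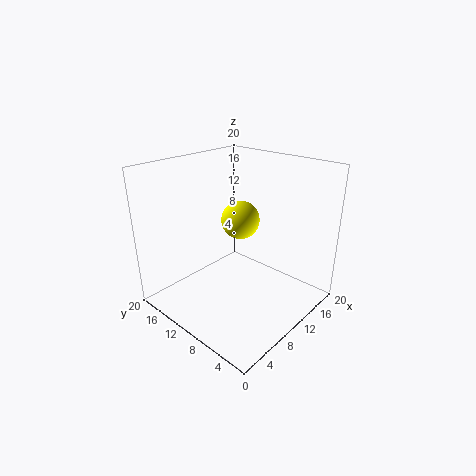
pos_x = 15, pos_y = 14, pos_z = 10, color = 'yellow'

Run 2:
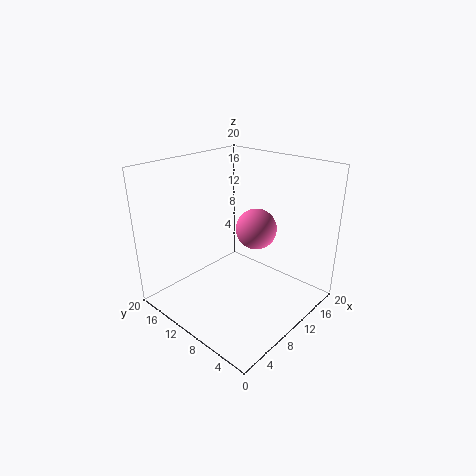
pos_x = 14, pos_y = 10, pos_z = 10, color = 'hotpink'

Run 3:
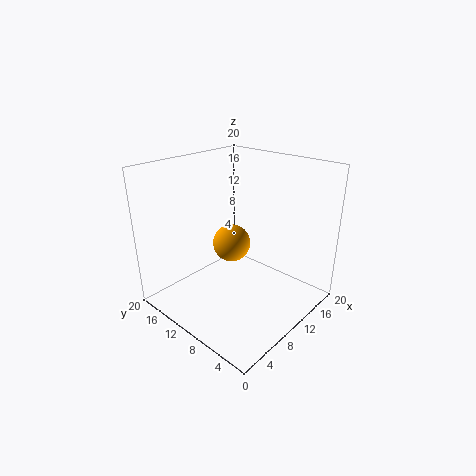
pos_x = 14, pos_y = 15, pos_z = 6, color = 'orange'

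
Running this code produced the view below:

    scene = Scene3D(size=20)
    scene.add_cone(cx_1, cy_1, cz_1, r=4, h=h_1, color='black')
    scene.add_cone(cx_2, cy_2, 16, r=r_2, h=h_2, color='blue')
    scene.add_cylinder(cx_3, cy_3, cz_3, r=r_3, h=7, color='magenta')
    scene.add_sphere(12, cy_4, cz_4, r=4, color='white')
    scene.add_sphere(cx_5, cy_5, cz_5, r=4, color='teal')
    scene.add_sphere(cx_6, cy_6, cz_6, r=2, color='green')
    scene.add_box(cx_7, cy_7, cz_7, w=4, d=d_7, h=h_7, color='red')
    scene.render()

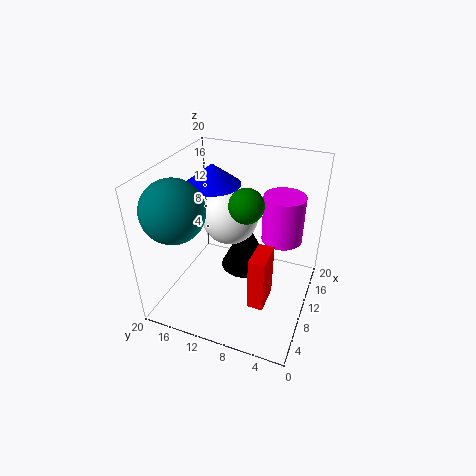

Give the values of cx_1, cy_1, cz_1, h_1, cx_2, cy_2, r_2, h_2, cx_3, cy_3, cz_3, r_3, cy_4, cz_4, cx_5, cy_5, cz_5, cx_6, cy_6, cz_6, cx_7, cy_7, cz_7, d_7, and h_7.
cx_1 = 16, cy_1 = 11, cz_1 = 1, h_1 = 8, cx_2 = 13, cy_2 = 15, r_2 = 4, h_2 = 3, cx_3 = 15, cy_3 = 5, cz_3 = 8, r_3 = 3, cy_4 = 12, cz_4 = 12, cx_5 = 4, cy_5 = 16, cz_5 = 16, cx_6 = 5, cy_6 = 7, cz_6 = 18, cx_7 = 3, cy_7 = 4, cz_7 = 5, d_7 = 2, h_7 = 7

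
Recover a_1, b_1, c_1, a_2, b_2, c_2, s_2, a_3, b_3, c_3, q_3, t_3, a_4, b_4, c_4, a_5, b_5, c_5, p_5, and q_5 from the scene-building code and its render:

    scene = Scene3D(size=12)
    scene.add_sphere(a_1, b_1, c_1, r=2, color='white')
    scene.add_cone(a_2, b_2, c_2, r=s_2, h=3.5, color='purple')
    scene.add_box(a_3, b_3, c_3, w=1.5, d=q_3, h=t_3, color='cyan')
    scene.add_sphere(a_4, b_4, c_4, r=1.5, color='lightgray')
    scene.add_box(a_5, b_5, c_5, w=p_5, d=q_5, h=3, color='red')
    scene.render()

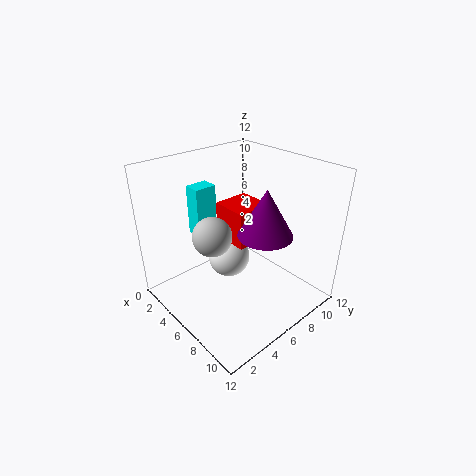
a_1 = 3
b_1 = 7.5
c_1 = 2
a_2 = 9.5
b_2 = 5.5
c_2 = 8
s_2 = 2
a_3 = 1
b_3 = 4.5
c_3 = 5
q_3 = 2
t_3 = 4.5
a_4 = 6.5
b_4 = 3
c_4 = 7.5
a_5 = 4.5
b_5 = 5
c_5 = 6
p_5 = 3
q_5 = 3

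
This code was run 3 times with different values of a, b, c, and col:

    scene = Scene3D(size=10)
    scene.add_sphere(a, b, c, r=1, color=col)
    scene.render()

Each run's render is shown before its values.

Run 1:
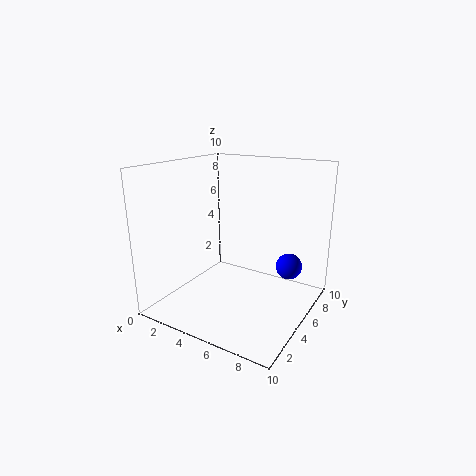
a = 7.5
b = 8.5
c = 2
col = 'blue'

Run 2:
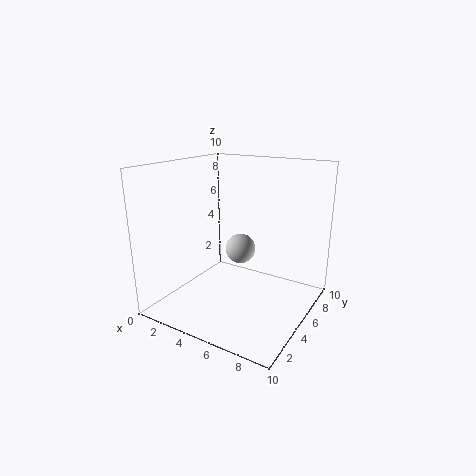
a = 5.5
b = 4.5
c = 4.5
col = 'lightgray'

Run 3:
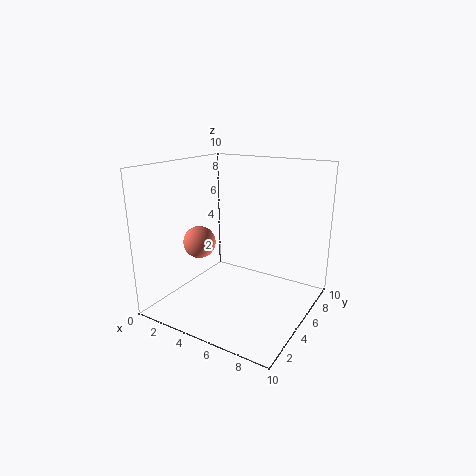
a = 4
b = 2
c = 5.5
col = 'salmon'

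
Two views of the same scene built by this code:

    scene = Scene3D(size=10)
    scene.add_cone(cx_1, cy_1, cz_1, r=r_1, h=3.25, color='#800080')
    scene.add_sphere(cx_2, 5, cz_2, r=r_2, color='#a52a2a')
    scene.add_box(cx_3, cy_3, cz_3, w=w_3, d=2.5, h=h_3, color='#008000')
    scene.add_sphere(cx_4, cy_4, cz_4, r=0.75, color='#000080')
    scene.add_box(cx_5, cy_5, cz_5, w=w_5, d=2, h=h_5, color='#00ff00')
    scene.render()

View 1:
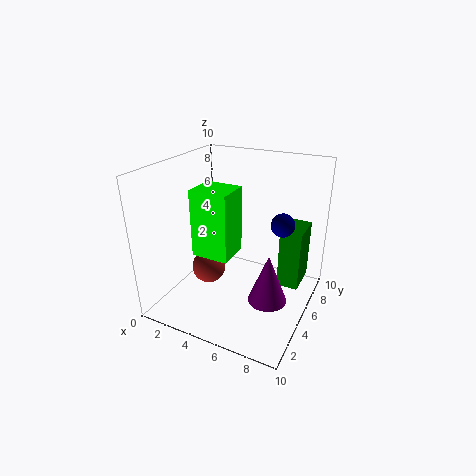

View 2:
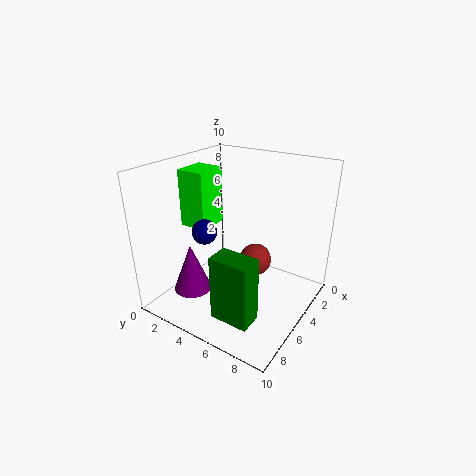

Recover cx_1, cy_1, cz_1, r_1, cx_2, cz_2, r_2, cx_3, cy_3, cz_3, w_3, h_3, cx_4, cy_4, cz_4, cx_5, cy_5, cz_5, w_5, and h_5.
cx_1 = 8
cy_1 = 3.25
cz_1 = 2
r_1 = 1.25
cx_2 = 2.5
cz_2 = 2
r_2 = 1.25
cx_3 = 7.75
cy_3 = 5.75
cz_3 = 1.5
w_3 = 1.5
h_3 = 4.25
cx_4 = 8.25
cy_4 = 4.75
cz_4 = 6.75
cx_5 = 4
cy_5 = 1
cz_5 = 5.5
w_5 = 2.25
h_5 = 4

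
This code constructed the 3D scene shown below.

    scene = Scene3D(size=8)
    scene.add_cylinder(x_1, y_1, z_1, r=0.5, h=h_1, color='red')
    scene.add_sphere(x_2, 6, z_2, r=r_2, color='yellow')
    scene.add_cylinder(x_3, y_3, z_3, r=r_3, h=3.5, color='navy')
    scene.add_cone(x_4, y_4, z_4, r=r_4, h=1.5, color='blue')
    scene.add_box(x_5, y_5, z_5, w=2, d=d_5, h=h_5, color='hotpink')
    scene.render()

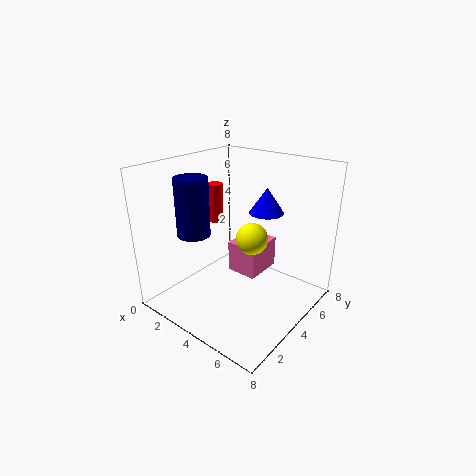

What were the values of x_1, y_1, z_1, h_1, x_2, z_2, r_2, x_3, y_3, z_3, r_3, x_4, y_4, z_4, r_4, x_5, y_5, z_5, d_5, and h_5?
x_1 = 0.5; y_1 = 6; z_1 = 3.5; h_1 = 2.5; x_2 = 3.5; z_2 = 3; r_2 = 1; x_3 = 1; y_3 = 3.5; z_3 = 3.5; r_3 = 1; x_4 = 4.5; y_4 = 6; z_4 = 5; r_4 = 1; x_5 = 2; y_5 = 5.5; z_5 = 0.5; d_5 = 2.5; h_5 = 2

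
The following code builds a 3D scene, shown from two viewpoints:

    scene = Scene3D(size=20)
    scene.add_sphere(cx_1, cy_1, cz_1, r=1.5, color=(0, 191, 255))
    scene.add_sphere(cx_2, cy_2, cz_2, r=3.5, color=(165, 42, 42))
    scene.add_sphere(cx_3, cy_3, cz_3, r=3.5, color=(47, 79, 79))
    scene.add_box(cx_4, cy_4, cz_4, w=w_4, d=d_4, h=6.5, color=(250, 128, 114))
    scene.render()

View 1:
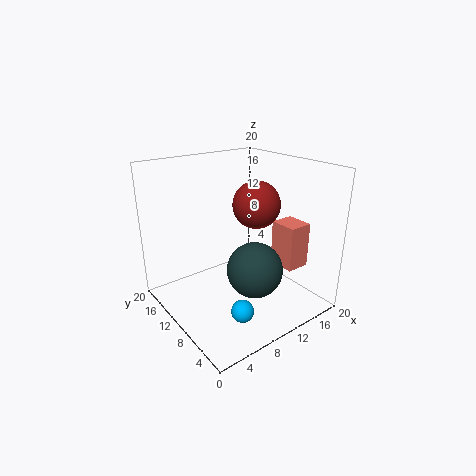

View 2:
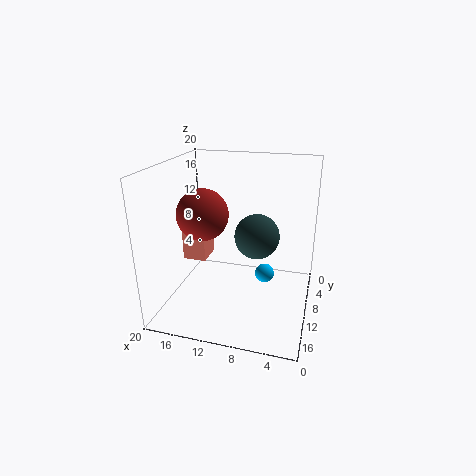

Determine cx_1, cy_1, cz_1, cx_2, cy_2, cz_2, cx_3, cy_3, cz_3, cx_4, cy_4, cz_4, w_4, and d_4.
cx_1 = 7
cy_1 = 5
cz_1 = 2
cx_2 = 14.5
cy_2 = 11.5
cz_2 = 13.5
cx_3 = 8.5
cy_3 = 4.5
cz_3 = 8
cx_4 = 15.5
cy_4 = 5
cz_4 = 5
w_4 = 3.5
d_4 = 4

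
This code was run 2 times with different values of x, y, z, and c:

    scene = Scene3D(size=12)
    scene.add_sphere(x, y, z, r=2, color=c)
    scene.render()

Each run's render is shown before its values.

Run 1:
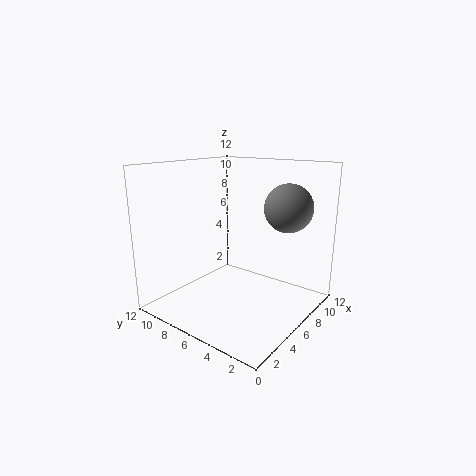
x = 8.5, y = 2.75, z = 8.5, c = 'gray'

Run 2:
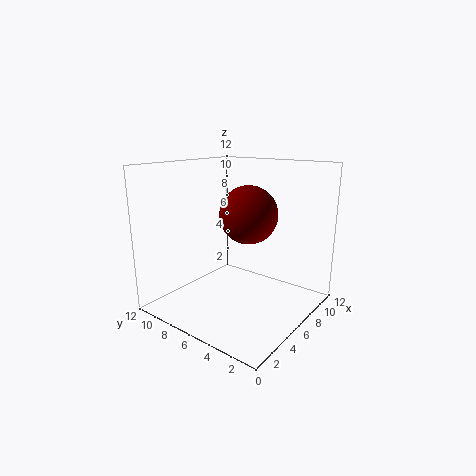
x = 3.25, y = 3, z = 9, c = 'maroon'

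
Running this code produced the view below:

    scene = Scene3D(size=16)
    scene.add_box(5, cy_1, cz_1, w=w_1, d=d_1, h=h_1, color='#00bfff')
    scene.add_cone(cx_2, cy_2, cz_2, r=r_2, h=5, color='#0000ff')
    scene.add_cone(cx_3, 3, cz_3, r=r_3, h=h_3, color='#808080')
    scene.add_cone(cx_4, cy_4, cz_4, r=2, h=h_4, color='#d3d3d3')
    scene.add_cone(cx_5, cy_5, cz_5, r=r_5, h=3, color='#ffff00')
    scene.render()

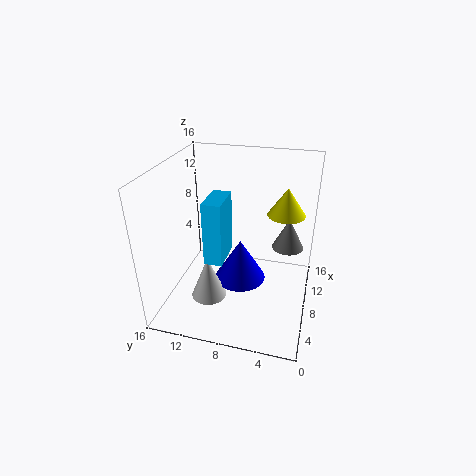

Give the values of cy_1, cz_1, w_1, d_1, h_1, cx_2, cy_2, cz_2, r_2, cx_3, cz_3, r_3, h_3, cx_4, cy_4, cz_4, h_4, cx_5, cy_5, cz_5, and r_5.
cy_1 = 9; cz_1 = 6; w_1 = 4; d_1 = 2; h_1 = 7; cx_2 = 9; cy_2 = 8; cz_2 = 2; r_2 = 3; cx_3 = 14; cz_3 = 4; r_3 = 2; h_3 = 4; cx_4 = 6; cy_4 = 11; cz_4 = 1; h_4 = 5; cx_5 = 9; cy_5 = 3; cz_5 = 11; r_5 = 2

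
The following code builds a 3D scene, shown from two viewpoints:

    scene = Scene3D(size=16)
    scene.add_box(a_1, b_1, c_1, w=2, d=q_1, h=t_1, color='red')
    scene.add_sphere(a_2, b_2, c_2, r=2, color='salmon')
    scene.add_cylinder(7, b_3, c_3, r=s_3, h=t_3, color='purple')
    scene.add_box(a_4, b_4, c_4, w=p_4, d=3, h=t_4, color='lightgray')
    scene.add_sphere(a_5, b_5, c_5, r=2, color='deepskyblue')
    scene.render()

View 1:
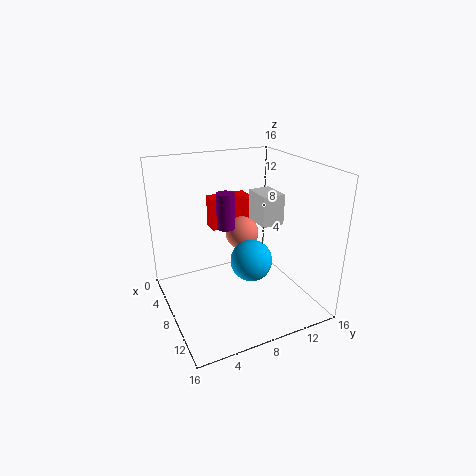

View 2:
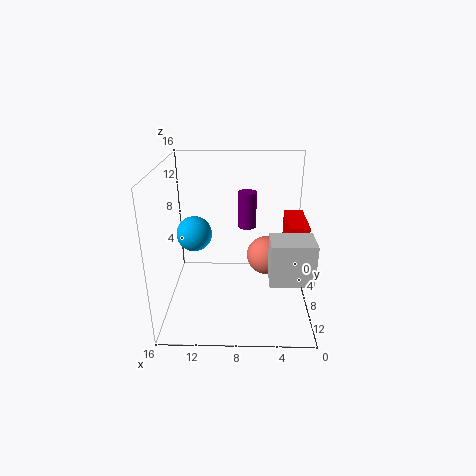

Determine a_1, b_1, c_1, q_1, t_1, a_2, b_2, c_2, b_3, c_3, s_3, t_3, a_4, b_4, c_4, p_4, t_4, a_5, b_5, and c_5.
a_1 = 1; b_1 = 7; c_1 = 7; q_1 = 5; t_1 = 4; a_2 = 5; b_2 = 10; c_2 = 7; b_3 = 7; c_3 = 9; s_3 = 1; t_3 = 4; a_4 = 1; b_4 = 13; c_4 = 7; p_4 = 4; t_4 = 4; a_5 = 13; b_5 = 7; c_5 = 8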